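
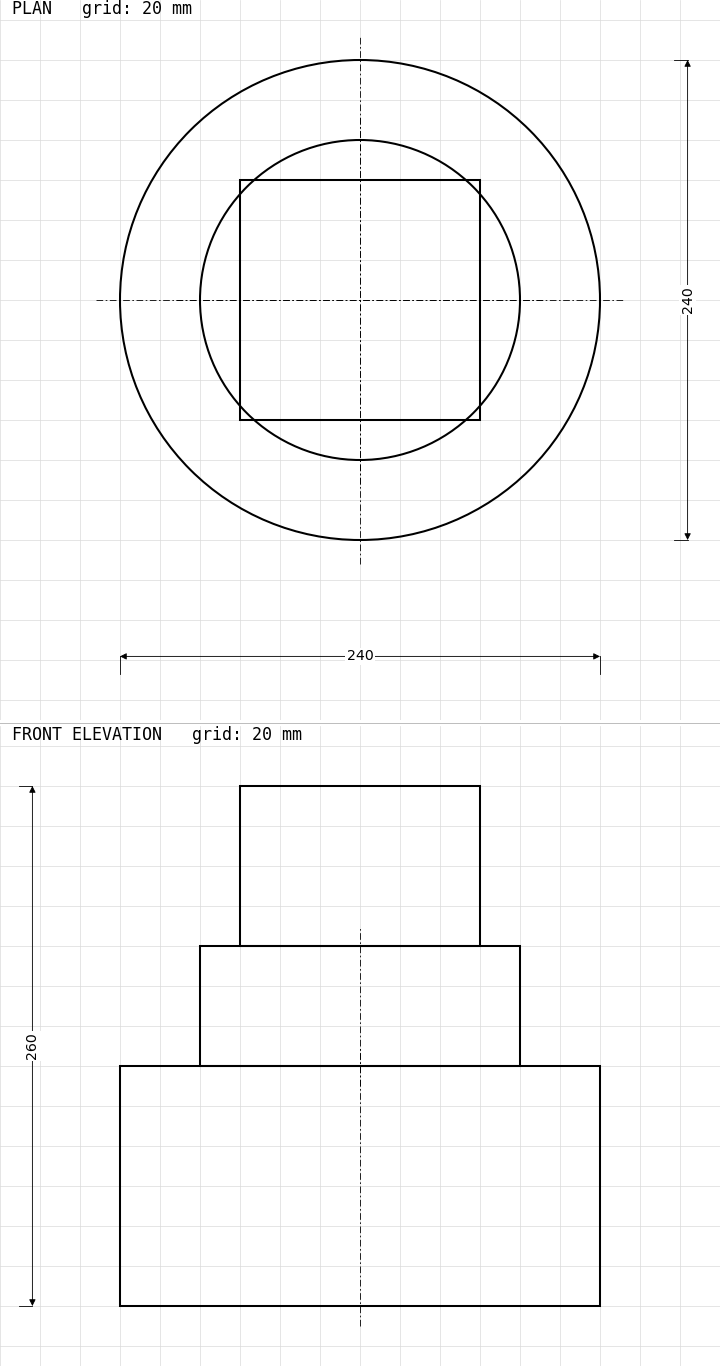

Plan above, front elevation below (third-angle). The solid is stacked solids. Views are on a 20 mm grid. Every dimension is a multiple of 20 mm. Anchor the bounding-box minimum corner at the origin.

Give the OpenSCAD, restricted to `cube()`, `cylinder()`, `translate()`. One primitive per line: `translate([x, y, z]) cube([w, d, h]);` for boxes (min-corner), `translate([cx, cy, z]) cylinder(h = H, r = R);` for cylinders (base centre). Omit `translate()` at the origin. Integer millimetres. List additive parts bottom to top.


translate([120, 120, 0]) cylinder(h = 120, r = 120);
translate([120, 120, 120]) cylinder(h = 60, r = 80);
translate([60, 60, 180]) cube([120, 120, 80]);


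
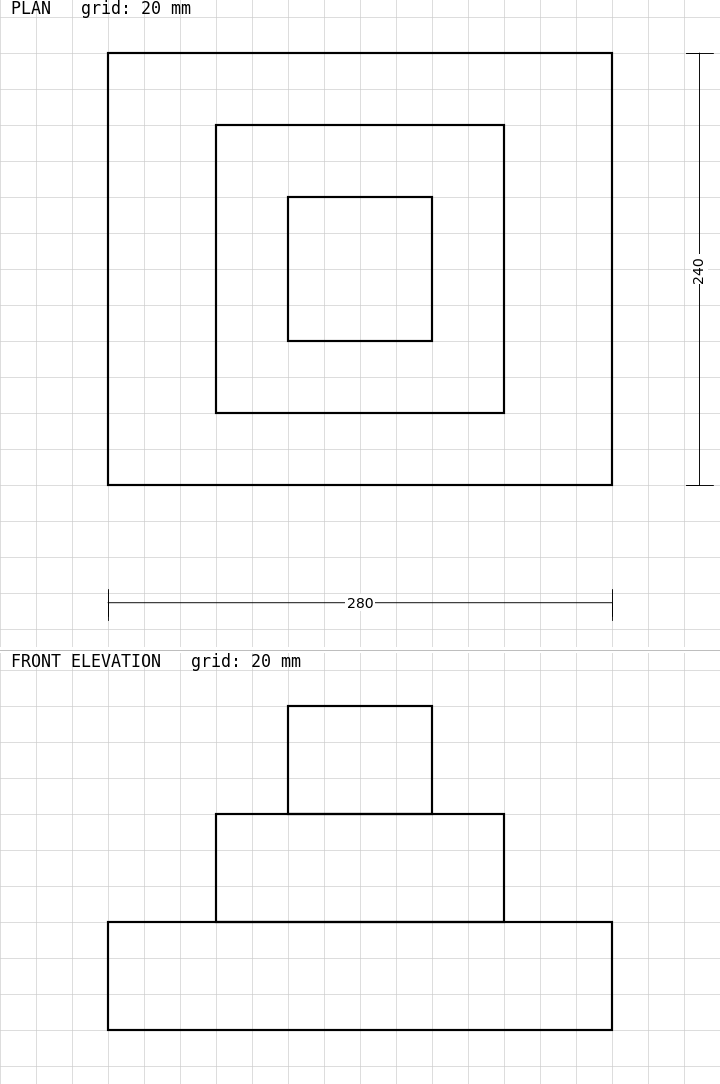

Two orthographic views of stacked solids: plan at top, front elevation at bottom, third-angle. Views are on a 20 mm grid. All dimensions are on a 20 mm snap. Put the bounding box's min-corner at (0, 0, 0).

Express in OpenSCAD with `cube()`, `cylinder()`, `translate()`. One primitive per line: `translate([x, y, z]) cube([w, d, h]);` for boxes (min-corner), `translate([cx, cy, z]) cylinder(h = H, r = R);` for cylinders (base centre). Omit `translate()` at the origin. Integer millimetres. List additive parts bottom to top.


cube([280, 240, 60]);
translate([60, 40, 60]) cube([160, 160, 60]);
translate([100, 80, 120]) cube([80, 80, 60]);


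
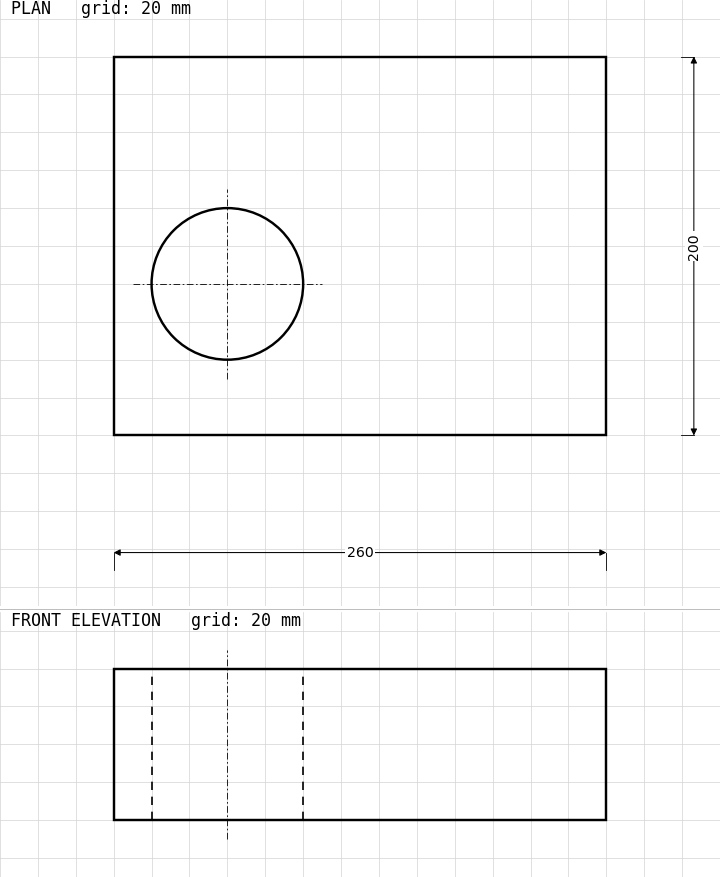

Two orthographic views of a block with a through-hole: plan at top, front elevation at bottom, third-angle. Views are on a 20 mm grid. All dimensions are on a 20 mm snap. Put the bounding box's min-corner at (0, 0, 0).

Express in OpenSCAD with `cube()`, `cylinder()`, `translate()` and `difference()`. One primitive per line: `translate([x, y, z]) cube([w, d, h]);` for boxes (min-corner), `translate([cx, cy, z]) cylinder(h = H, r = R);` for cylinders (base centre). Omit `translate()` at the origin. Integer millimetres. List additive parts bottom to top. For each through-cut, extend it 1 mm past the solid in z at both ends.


difference() {
  cube([260, 200, 80]);
  translate([60, 80, -1]) cylinder(h = 82, r = 40);
}


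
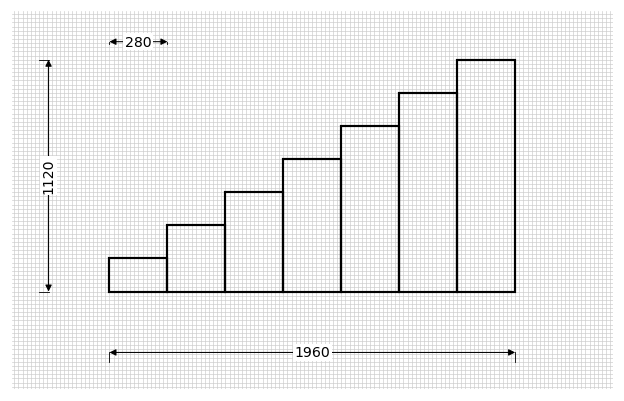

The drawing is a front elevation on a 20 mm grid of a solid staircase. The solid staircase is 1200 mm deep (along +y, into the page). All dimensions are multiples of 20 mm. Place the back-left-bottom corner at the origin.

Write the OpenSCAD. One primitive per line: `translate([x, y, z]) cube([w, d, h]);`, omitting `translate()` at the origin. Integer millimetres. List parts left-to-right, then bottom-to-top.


cube([280, 1200, 160]);
translate([280, 0, 0]) cube([280, 1200, 320]);
translate([560, 0, 0]) cube([280, 1200, 480]);
translate([840, 0, 0]) cube([280, 1200, 640]);
translate([1120, 0, 0]) cube([280, 1200, 800]);
translate([1400, 0, 0]) cube([280, 1200, 960]);
translate([1680, 0, 0]) cube([280, 1200, 1120]);


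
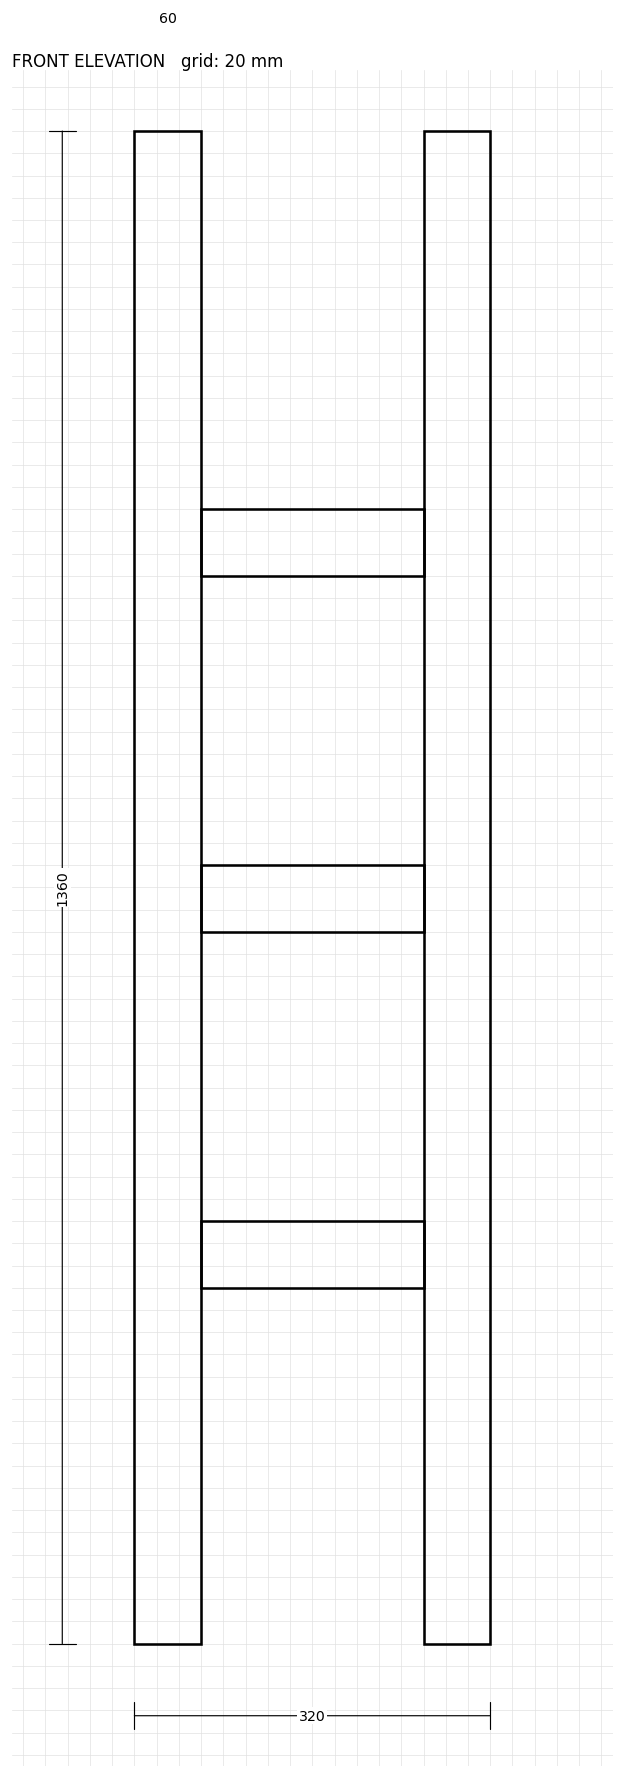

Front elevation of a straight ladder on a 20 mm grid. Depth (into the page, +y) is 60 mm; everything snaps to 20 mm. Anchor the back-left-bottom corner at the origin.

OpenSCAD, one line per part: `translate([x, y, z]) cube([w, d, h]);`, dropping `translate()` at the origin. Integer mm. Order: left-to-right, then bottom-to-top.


cube([60, 60, 1360]);
translate([60, 0, 320]) cube([200, 60, 60]);
translate([60, 0, 640]) cube([200, 60, 60]);
translate([60, 0, 960]) cube([200, 60, 60]);
translate([260, 0, 0]) cube([60, 60, 1360]);


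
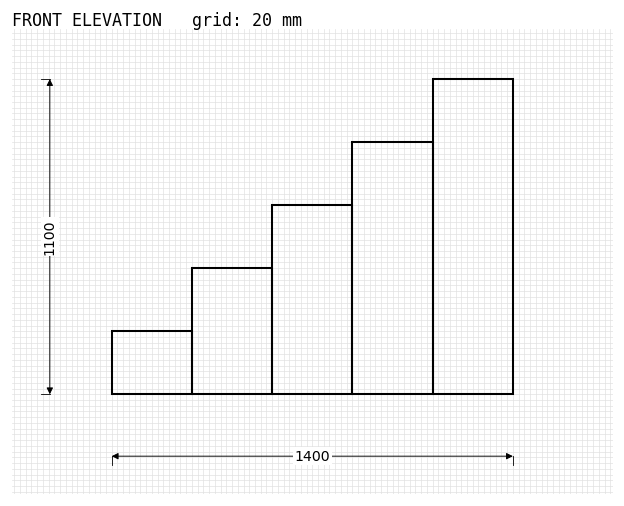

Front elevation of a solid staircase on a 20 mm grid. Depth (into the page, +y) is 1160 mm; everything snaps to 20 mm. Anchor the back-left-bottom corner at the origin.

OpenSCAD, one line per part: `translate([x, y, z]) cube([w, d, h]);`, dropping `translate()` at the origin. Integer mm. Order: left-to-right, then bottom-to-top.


cube([280, 1160, 220]);
translate([280, 0, 0]) cube([280, 1160, 440]);
translate([560, 0, 0]) cube([280, 1160, 660]);
translate([840, 0, 0]) cube([280, 1160, 880]);
translate([1120, 0, 0]) cube([280, 1160, 1100]);


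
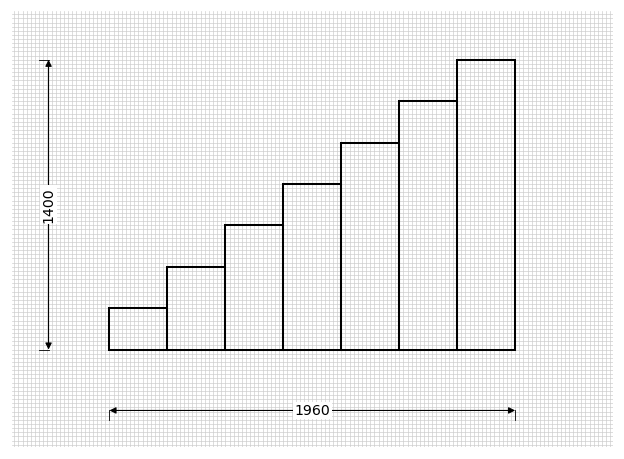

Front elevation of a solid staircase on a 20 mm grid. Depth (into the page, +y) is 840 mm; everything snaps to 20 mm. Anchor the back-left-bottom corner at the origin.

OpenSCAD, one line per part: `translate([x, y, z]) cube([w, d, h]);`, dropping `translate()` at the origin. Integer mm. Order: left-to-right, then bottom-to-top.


cube([280, 840, 200]);
translate([280, 0, 0]) cube([280, 840, 400]);
translate([560, 0, 0]) cube([280, 840, 600]);
translate([840, 0, 0]) cube([280, 840, 800]);
translate([1120, 0, 0]) cube([280, 840, 1000]);
translate([1400, 0, 0]) cube([280, 840, 1200]);
translate([1680, 0, 0]) cube([280, 840, 1400]);


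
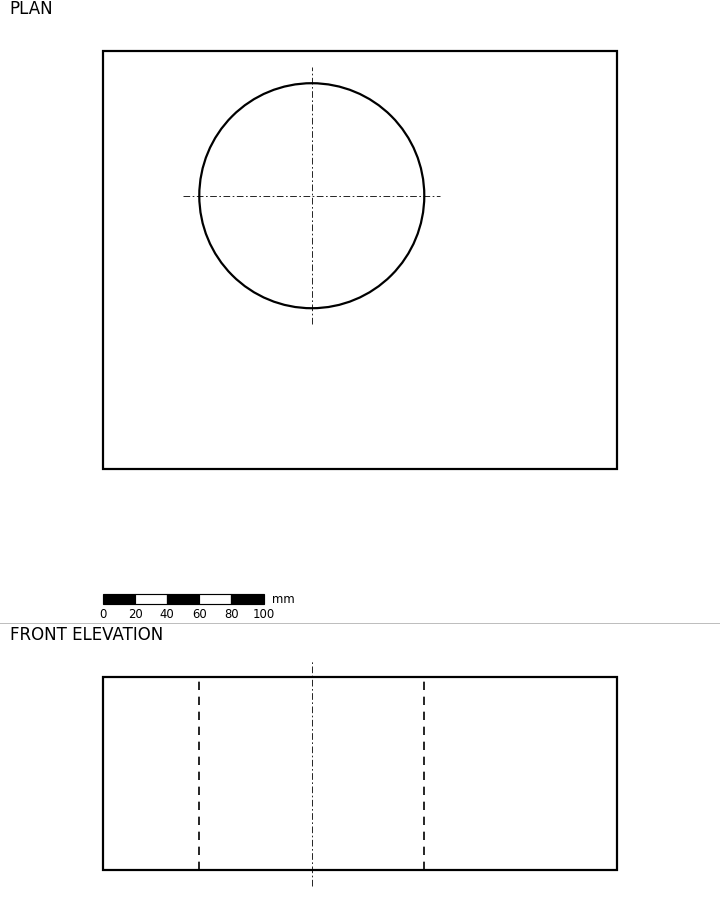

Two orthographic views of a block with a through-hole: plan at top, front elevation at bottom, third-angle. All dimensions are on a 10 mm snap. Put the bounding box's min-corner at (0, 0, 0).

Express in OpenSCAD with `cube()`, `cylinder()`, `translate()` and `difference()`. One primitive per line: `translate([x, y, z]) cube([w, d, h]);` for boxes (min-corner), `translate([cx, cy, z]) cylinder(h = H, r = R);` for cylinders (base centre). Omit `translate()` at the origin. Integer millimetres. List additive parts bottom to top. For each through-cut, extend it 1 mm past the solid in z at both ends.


difference() {
  cube([320, 260, 120]);
  translate([130, 170, -1]) cylinder(h = 122, r = 70);
}


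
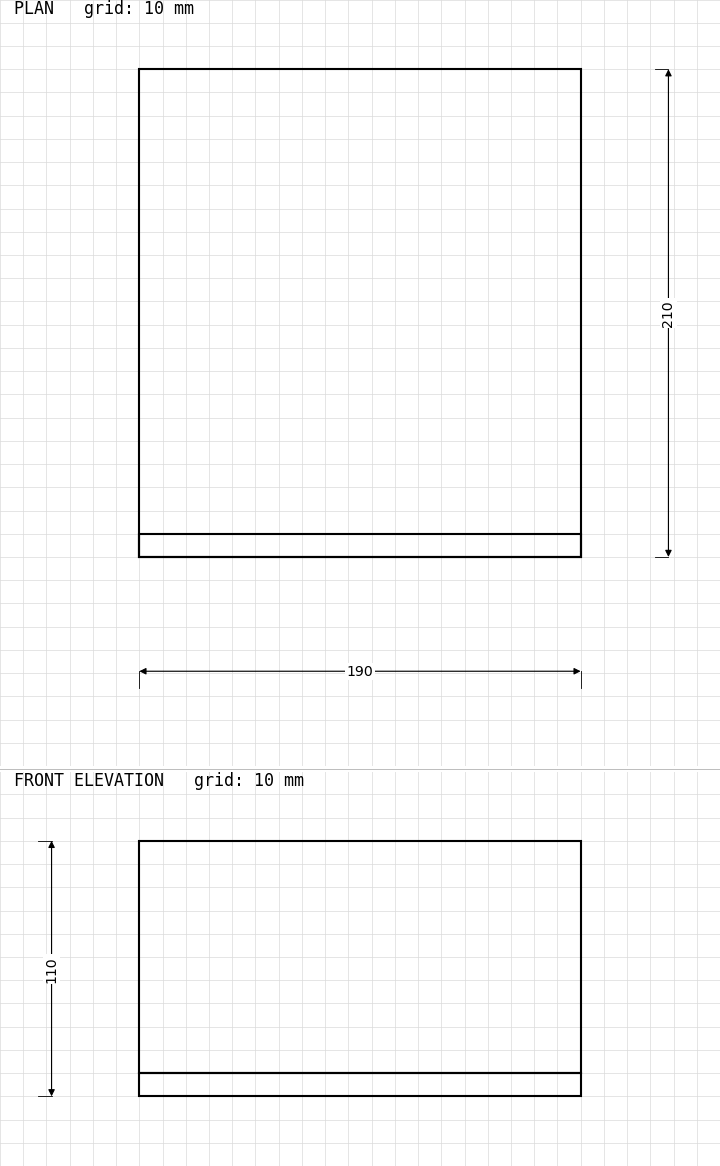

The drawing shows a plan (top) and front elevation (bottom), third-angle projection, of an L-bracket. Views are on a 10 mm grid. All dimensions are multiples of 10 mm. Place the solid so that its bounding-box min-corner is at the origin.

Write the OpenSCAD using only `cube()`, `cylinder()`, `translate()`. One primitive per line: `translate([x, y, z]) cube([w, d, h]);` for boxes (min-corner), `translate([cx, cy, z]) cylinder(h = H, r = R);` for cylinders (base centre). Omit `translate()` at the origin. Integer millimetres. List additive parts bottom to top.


cube([190, 210, 10]);
translate([0, 0, 10]) cube([190, 10, 100]);


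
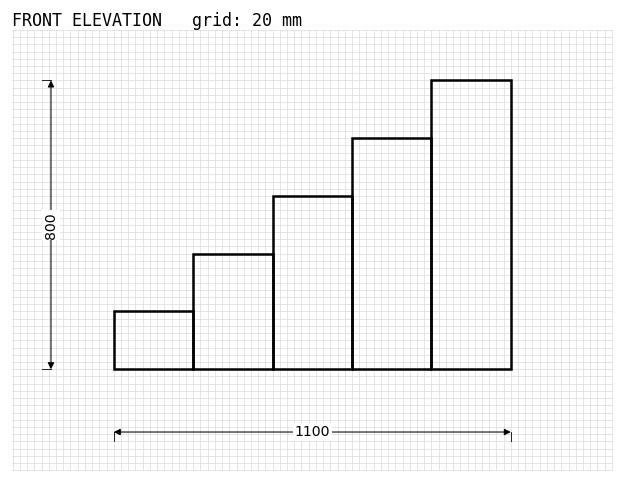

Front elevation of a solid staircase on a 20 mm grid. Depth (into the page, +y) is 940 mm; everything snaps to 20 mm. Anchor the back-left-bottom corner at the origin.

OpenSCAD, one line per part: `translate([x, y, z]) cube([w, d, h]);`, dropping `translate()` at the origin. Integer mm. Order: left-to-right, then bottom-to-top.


cube([220, 940, 160]);
translate([220, 0, 0]) cube([220, 940, 320]);
translate([440, 0, 0]) cube([220, 940, 480]);
translate([660, 0, 0]) cube([220, 940, 640]);
translate([880, 0, 0]) cube([220, 940, 800]);


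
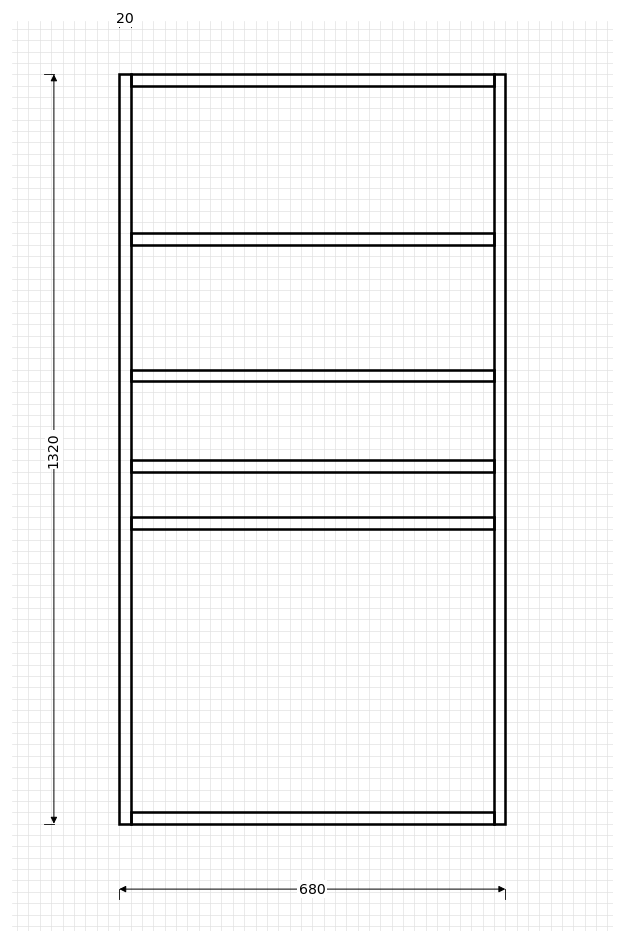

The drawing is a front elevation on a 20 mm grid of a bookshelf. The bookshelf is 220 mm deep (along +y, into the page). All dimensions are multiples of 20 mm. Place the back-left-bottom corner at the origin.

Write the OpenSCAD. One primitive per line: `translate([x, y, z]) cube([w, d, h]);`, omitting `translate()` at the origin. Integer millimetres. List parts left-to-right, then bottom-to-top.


cube([20, 220, 1320]);
translate([20, 0, 0]) cube([640, 220, 20]);
translate([20, 0, 520]) cube([640, 220, 20]);
translate([20, 0, 620]) cube([640, 220, 20]);
translate([20, 0, 780]) cube([640, 220, 20]);
translate([20, 0, 1020]) cube([640, 220, 20]);
translate([20, 0, 1300]) cube([640, 220, 20]);
translate([660, 0, 0]) cube([20, 220, 1320]);


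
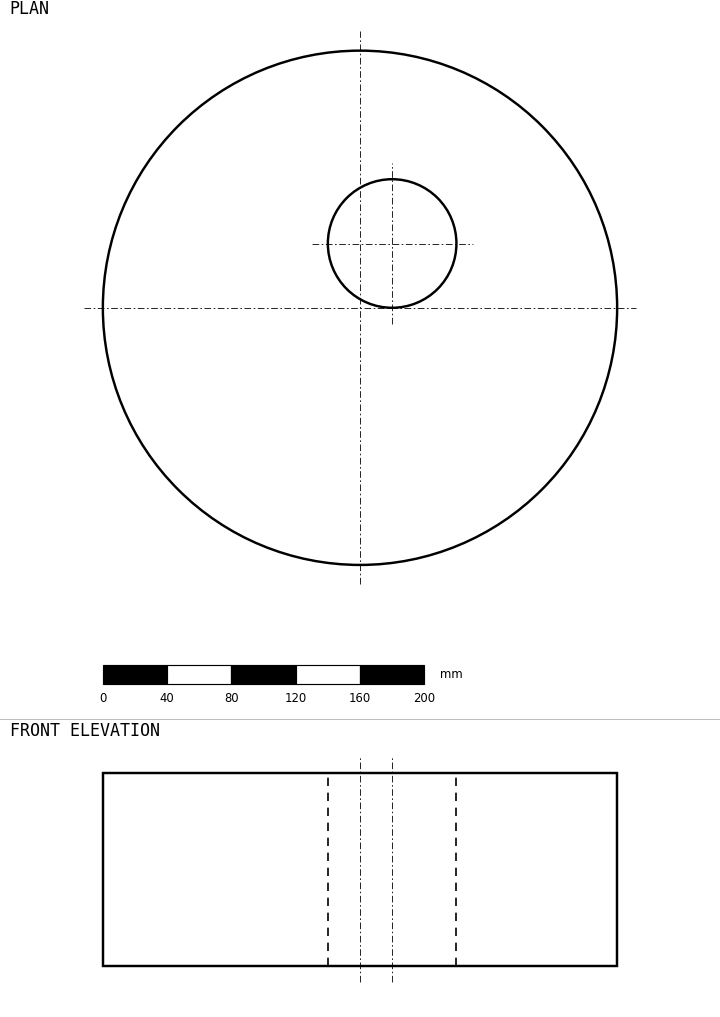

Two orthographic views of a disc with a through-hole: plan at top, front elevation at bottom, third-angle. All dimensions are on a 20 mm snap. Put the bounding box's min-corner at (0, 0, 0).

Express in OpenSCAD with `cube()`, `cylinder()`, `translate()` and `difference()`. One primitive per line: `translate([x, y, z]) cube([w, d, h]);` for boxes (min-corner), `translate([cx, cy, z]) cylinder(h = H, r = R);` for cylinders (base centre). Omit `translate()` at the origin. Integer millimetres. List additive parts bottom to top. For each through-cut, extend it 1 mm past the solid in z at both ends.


difference() {
  translate([160, 160, 0]) cylinder(h = 120, r = 160);
  translate([180, 200, -1]) cylinder(h = 122, r = 40);
}


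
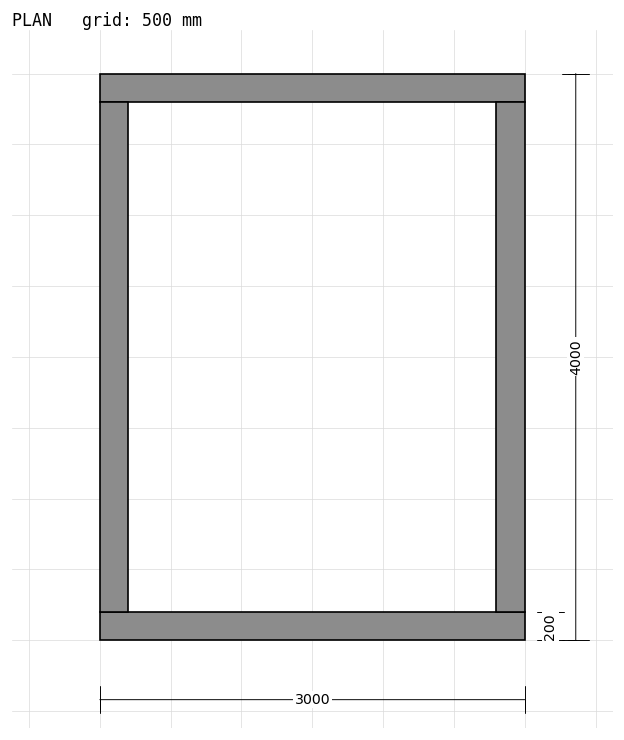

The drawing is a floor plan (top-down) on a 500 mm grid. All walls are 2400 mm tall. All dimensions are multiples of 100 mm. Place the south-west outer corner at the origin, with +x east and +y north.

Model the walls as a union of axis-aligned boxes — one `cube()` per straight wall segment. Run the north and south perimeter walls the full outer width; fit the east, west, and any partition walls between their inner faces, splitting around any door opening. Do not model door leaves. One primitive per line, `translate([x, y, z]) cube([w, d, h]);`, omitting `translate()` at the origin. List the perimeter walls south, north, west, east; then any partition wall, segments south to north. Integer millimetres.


cube([3000, 200, 2400]);
translate([0, 3800, 0]) cube([3000, 200, 2400]);
translate([0, 200, 0]) cube([200, 3600, 2400]);
translate([2800, 200, 0]) cube([200, 3600, 2400]);


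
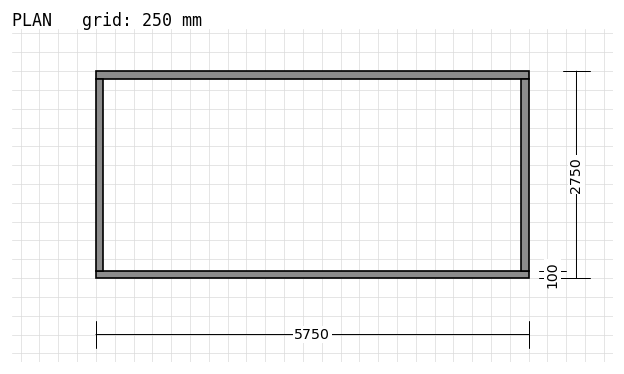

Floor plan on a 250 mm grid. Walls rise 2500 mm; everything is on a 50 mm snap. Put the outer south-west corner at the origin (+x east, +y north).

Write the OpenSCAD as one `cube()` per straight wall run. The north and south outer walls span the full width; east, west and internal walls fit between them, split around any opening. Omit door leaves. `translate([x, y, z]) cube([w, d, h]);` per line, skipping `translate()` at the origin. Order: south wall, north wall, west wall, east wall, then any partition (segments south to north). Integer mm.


cube([5750, 100, 2500]);
translate([0, 2650, 0]) cube([5750, 100, 2500]);
translate([0, 100, 0]) cube([100, 2550, 2500]);
translate([5650, 100, 0]) cube([100, 2550, 2500]);


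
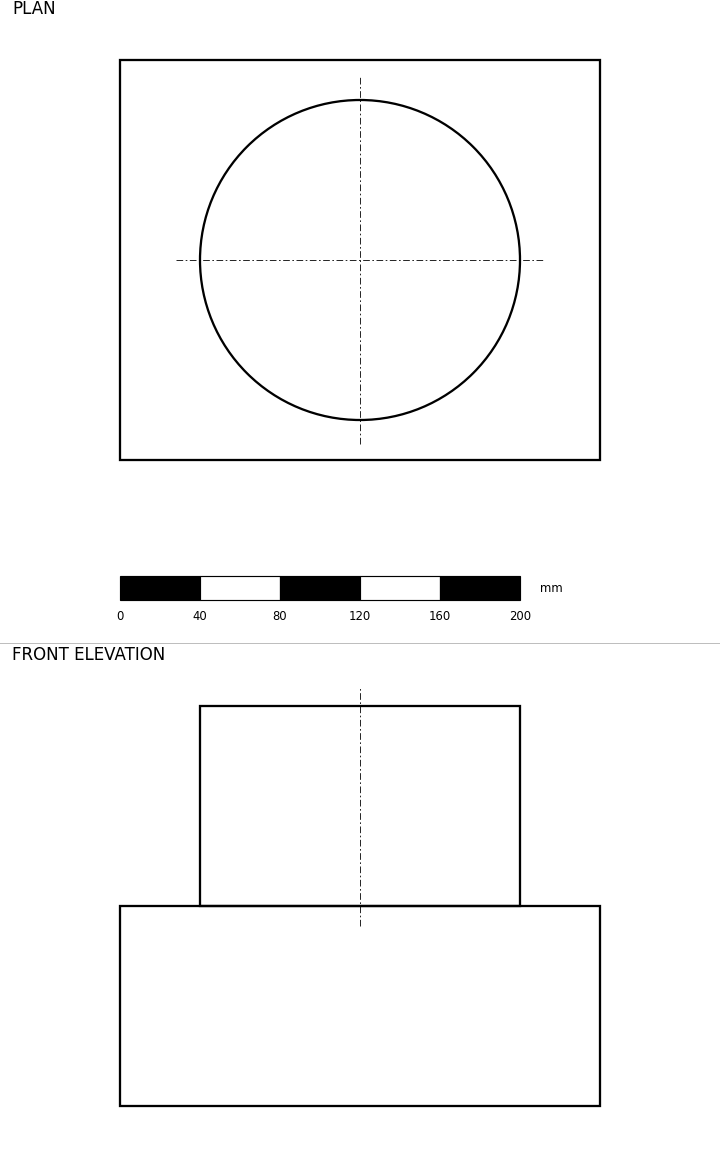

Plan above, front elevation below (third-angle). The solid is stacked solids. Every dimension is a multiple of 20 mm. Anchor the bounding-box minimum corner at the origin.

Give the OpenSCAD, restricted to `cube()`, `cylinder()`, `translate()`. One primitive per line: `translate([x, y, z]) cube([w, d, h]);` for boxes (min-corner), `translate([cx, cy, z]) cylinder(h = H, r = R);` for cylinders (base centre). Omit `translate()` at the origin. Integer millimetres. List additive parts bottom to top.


cube([240, 200, 100]);
translate([120, 100, 100]) cylinder(h = 100, r = 80);


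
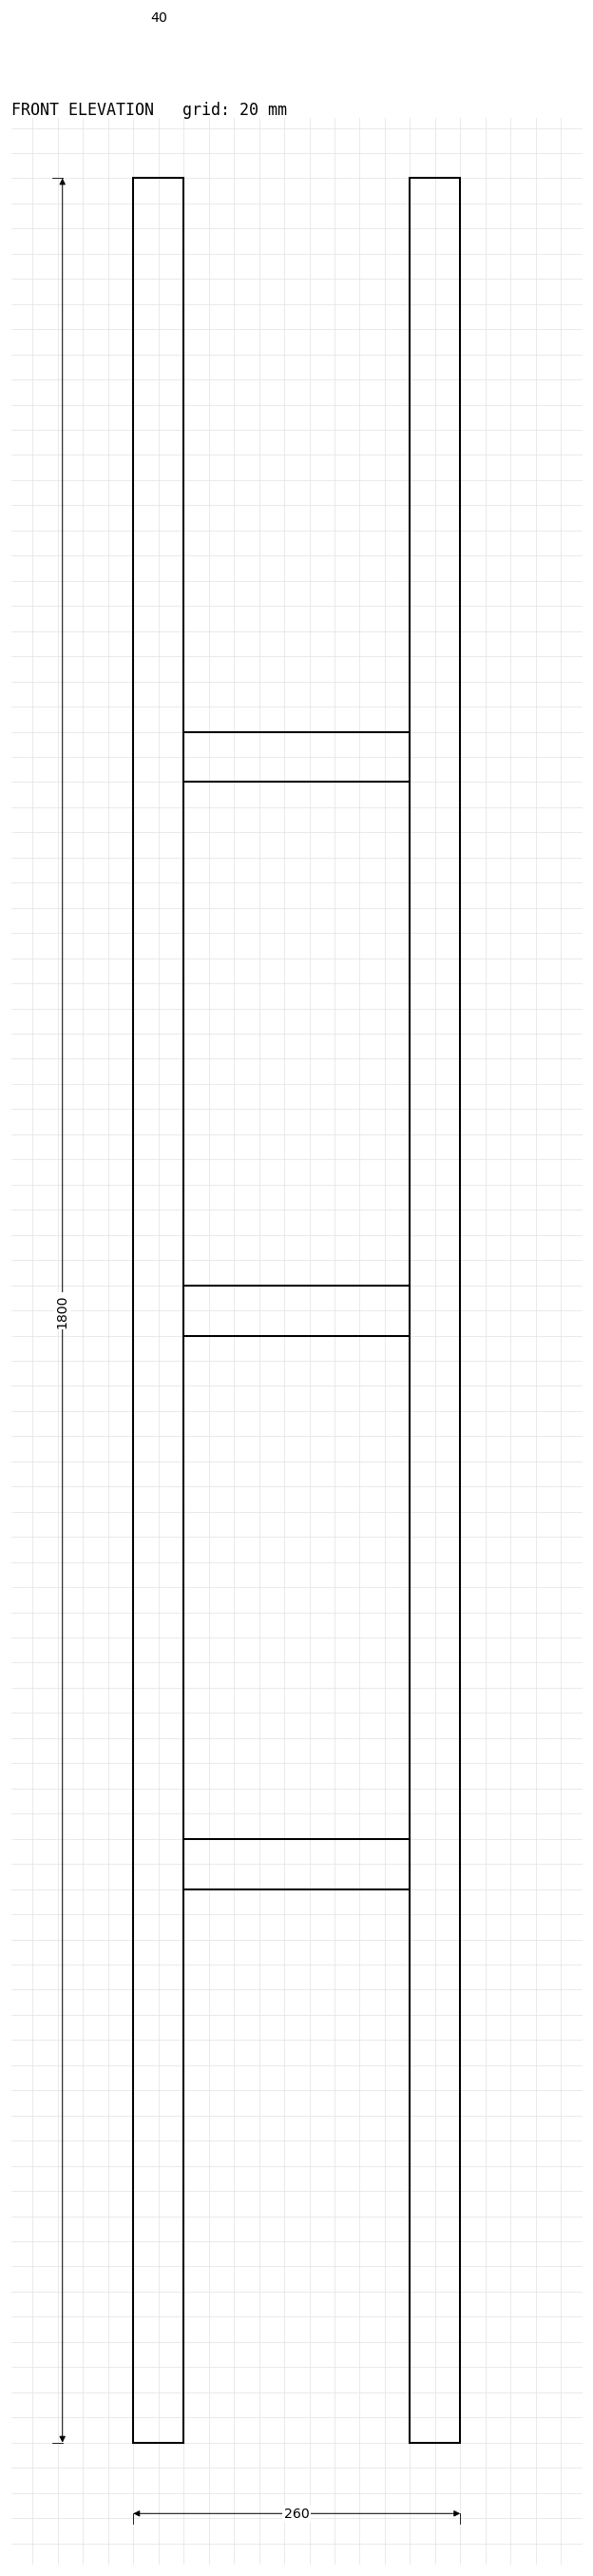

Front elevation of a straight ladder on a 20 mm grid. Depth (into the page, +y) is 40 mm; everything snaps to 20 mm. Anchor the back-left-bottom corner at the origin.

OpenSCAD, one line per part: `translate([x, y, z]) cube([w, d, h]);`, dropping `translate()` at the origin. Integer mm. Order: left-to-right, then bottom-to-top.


cube([40, 40, 1800]);
translate([40, 0, 440]) cube([180, 40, 40]);
translate([40, 0, 880]) cube([180, 40, 40]);
translate([40, 0, 1320]) cube([180, 40, 40]);
translate([220, 0, 0]) cube([40, 40, 1800]);


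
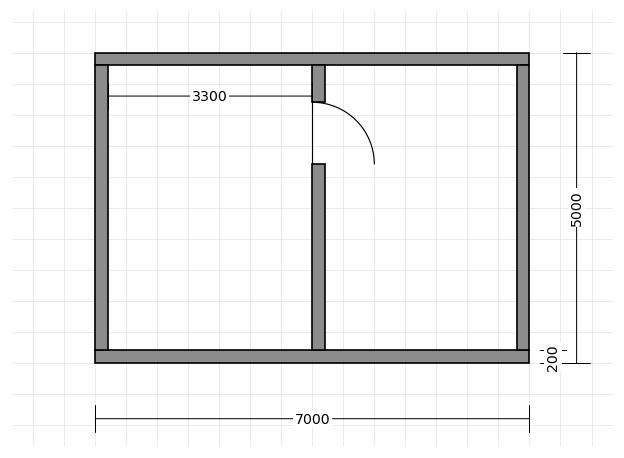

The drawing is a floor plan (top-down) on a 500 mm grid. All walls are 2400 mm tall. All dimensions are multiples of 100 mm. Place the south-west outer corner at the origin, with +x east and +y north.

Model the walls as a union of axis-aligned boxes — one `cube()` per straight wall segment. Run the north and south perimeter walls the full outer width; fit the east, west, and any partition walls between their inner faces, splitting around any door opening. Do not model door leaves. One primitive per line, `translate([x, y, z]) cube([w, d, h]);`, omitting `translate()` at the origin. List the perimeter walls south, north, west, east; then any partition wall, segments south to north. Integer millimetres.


cube([7000, 200, 2400]);
translate([0, 4800, 0]) cube([7000, 200, 2400]);
translate([0, 200, 0]) cube([200, 4600, 2400]);
translate([6800, 200, 0]) cube([200, 4600, 2400]);
translate([3500, 200, 0]) cube([200, 3000, 2400]);
translate([3500, 4200, 0]) cube([200, 600, 2400]);


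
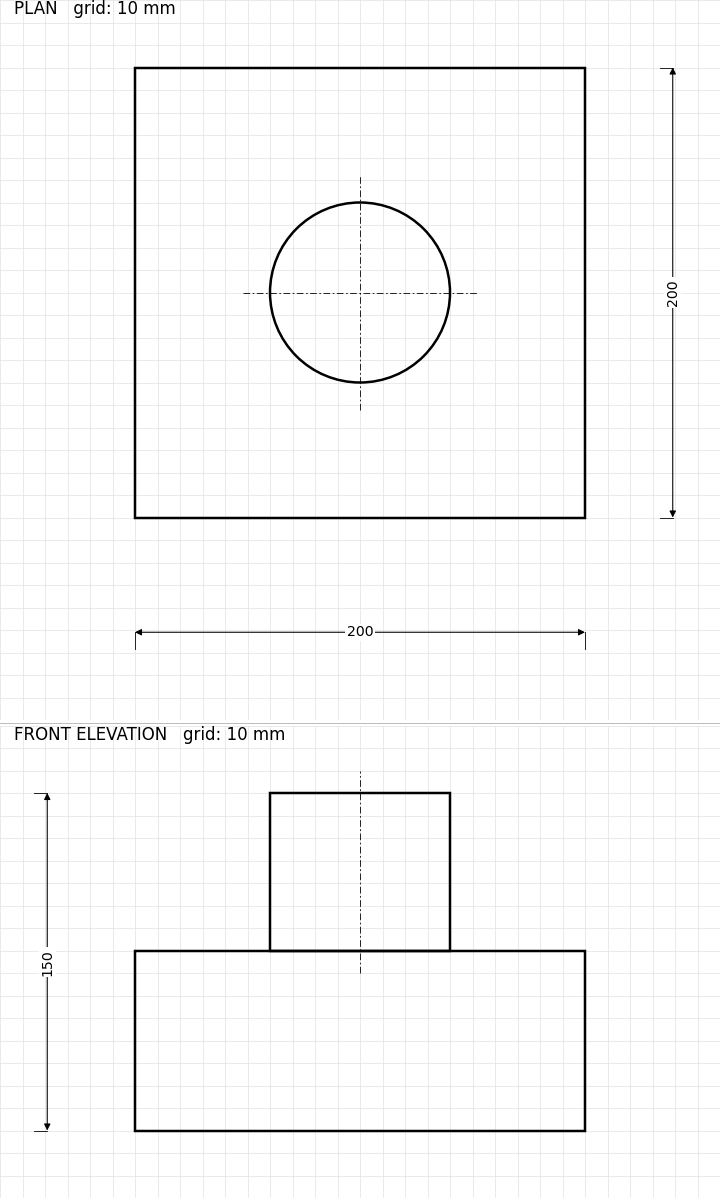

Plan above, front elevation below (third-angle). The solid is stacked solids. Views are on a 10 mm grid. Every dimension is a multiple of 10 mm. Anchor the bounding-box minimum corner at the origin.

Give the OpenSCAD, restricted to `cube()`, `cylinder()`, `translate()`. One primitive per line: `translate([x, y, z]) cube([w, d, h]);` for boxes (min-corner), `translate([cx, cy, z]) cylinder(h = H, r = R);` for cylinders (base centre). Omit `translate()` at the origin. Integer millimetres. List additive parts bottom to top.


cube([200, 200, 80]);
translate([100, 100, 80]) cylinder(h = 70, r = 40);


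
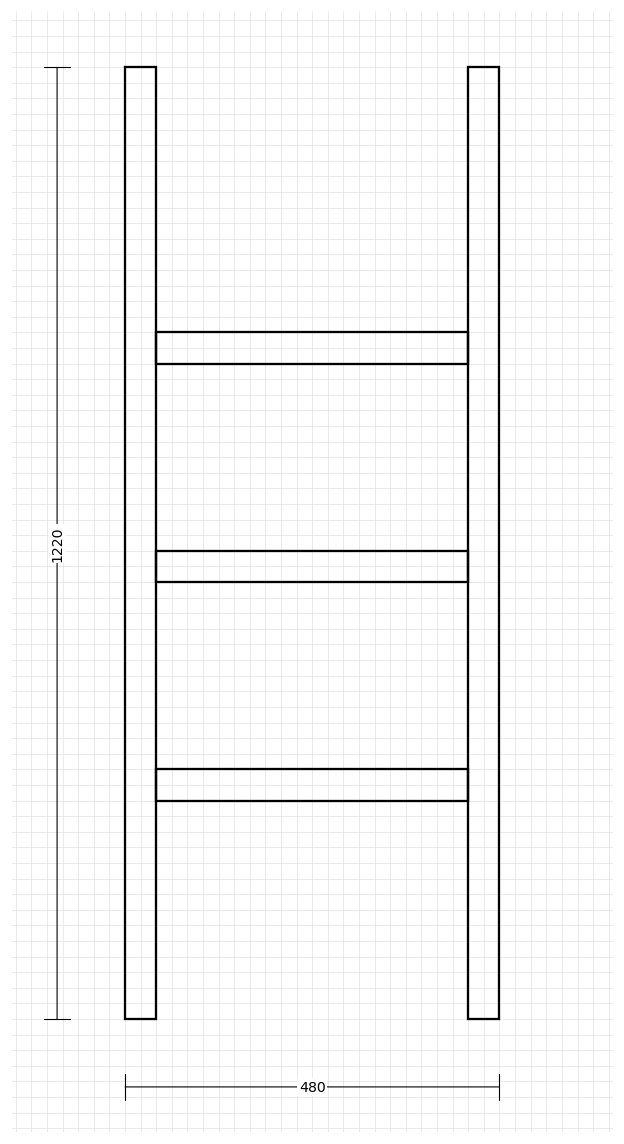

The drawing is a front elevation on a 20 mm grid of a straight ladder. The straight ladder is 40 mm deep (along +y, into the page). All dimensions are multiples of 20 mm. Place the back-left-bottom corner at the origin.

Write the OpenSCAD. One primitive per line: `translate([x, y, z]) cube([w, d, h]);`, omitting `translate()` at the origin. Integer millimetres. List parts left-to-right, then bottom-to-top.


cube([40, 40, 1220]);
translate([40, 0, 280]) cube([400, 40, 40]);
translate([40, 0, 560]) cube([400, 40, 40]);
translate([40, 0, 840]) cube([400, 40, 40]);
translate([440, 0, 0]) cube([40, 40, 1220]);


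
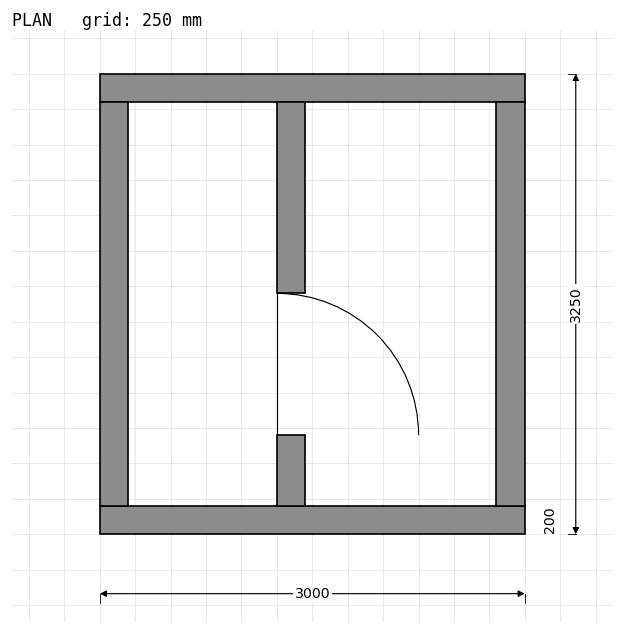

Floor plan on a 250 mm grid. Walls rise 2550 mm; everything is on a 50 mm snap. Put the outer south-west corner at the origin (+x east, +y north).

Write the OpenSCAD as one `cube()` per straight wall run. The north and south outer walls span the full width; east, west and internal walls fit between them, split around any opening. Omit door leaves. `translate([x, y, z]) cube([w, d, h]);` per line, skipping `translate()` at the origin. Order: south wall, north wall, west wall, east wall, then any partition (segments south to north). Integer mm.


cube([3000, 200, 2550]);
translate([0, 3050, 0]) cube([3000, 200, 2550]);
translate([0, 200, 0]) cube([200, 2850, 2550]);
translate([2800, 200, 0]) cube([200, 2850, 2550]);
translate([1250, 200, 0]) cube([200, 500, 2550]);
translate([1250, 1700, 0]) cube([200, 1350, 2550]);


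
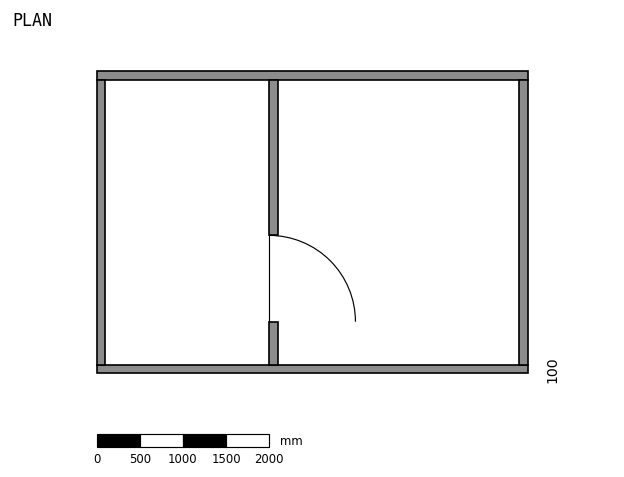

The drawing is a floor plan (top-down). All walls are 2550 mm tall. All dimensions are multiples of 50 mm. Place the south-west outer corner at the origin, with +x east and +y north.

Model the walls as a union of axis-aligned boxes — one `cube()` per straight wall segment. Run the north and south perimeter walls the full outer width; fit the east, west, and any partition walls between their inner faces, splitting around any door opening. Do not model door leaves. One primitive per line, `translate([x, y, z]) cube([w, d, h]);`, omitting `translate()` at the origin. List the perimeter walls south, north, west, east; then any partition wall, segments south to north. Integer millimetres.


cube([5000, 100, 2550]);
translate([0, 3400, 0]) cube([5000, 100, 2550]);
translate([0, 100, 0]) cube([100, 3300, 2550]);
translate([4900, 100, 0]) cube([100, 3300, 2550]);
translate([2000, 100, 0]) cube([100, 500, 2550]);
translate([2000, 1600, 0]) cube([100, 1800, 2550]);


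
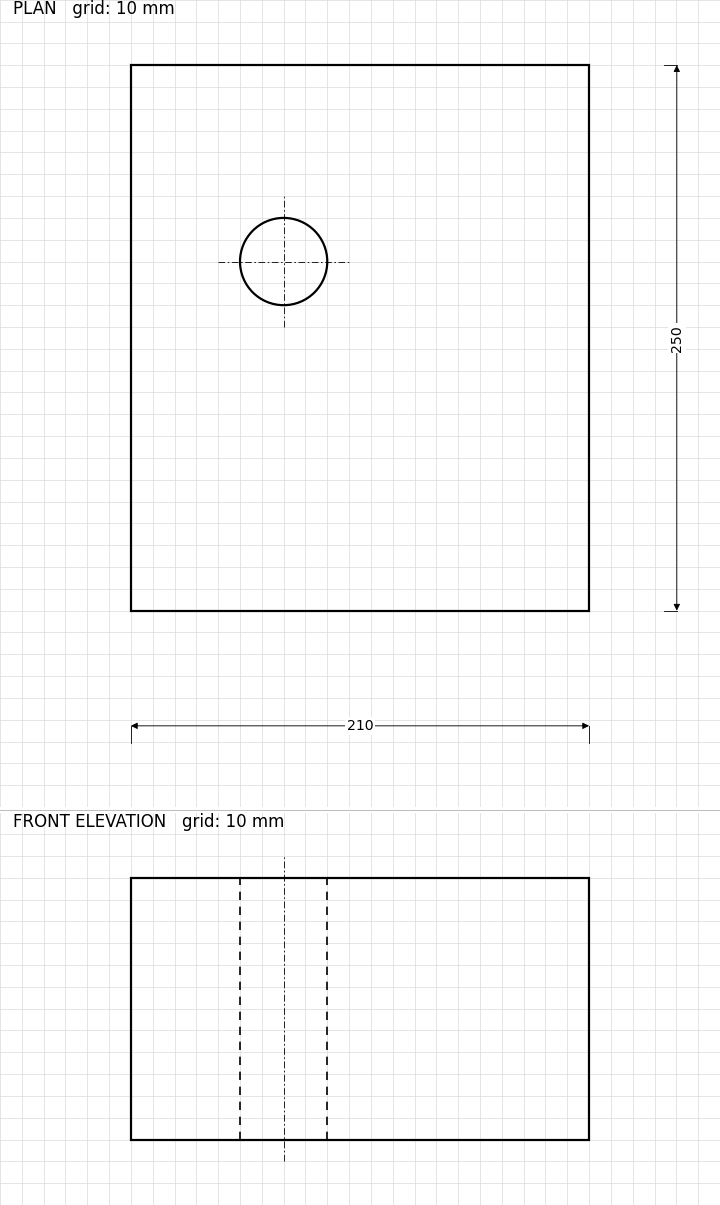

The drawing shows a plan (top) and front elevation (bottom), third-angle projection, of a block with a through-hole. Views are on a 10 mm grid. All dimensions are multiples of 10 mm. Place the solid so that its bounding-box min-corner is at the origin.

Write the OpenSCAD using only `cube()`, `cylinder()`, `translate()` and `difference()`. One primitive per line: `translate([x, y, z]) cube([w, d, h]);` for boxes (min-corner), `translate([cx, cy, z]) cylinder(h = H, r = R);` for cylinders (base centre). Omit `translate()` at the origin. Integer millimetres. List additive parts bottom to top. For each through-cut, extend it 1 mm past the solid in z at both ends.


difference() {
  cube([210, 250, 120]);
  translate([70, 160, -1]) cylinder(h = 122, r = 20);
}


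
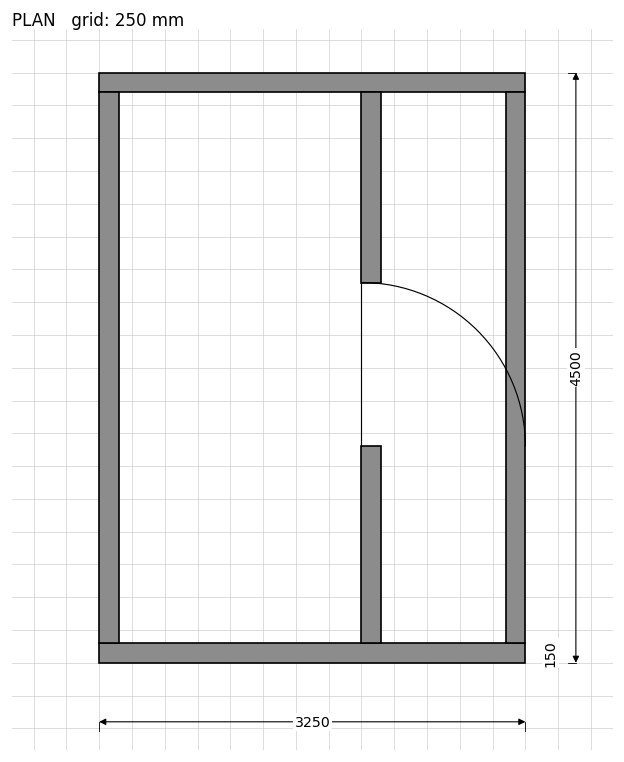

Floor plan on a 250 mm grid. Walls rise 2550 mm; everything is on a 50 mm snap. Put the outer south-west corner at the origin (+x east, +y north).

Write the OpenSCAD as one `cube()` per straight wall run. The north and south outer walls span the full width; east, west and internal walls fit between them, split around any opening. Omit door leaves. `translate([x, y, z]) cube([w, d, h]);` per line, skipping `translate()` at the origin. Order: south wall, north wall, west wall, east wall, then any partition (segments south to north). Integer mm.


cube([3250, 150, 2550]);
translate([0, 4350, 0]) cube([3250, 150, 2550]);
translate([0, 150, 0]) cube([150, 4200, 2550]);
translate([3100, 150, 0]) cube([150, 4200, 2550]);
translate([2000, 150, 0]) cube([150, 1500, 2550]);
translate([2000, 2900, 0]) cube([150, 1450, 2550]);


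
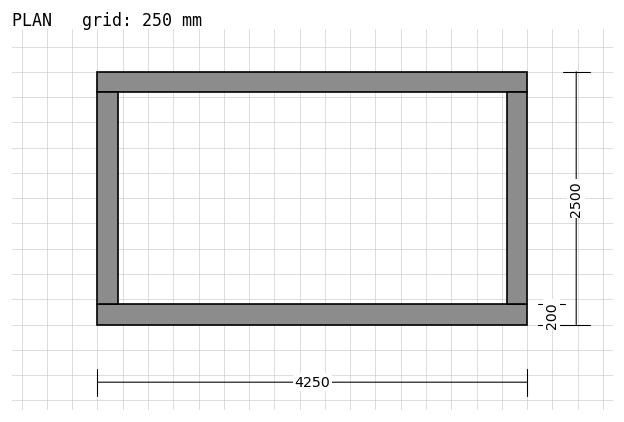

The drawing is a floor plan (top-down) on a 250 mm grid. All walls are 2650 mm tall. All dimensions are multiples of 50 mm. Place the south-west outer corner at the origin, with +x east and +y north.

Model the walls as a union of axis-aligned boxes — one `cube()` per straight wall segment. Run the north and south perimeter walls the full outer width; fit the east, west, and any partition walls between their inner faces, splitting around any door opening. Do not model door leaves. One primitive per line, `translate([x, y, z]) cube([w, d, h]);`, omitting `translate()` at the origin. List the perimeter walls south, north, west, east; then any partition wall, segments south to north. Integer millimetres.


cube([4250, 200, 2650]);
translate([0, 2300, 0]) cube([4250, 200, 2650]);
translate([0, 200, 0]) cube([200, 2100, 2650]);
translate([4050, 200, 0]) cube([200, 2100, 2650]);


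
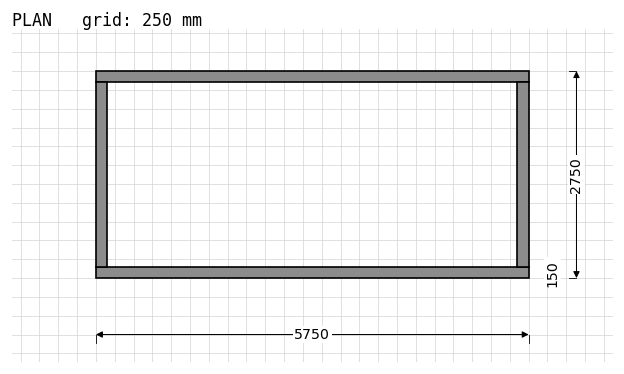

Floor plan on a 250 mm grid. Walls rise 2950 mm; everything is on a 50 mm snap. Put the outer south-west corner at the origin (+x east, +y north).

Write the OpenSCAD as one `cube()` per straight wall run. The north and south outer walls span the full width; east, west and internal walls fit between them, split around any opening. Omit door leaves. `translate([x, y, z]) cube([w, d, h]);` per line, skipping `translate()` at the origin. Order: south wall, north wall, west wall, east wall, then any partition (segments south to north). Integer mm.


cube([5750, 150, 2950]);
translate([0, 2600, 0]) cube([5750, 150, 2950]);
translate([0, 150, 0]) cube([150, 2450, 2950]);
translate([5600, 150, 0]) cube([150, 2450, 2950]);


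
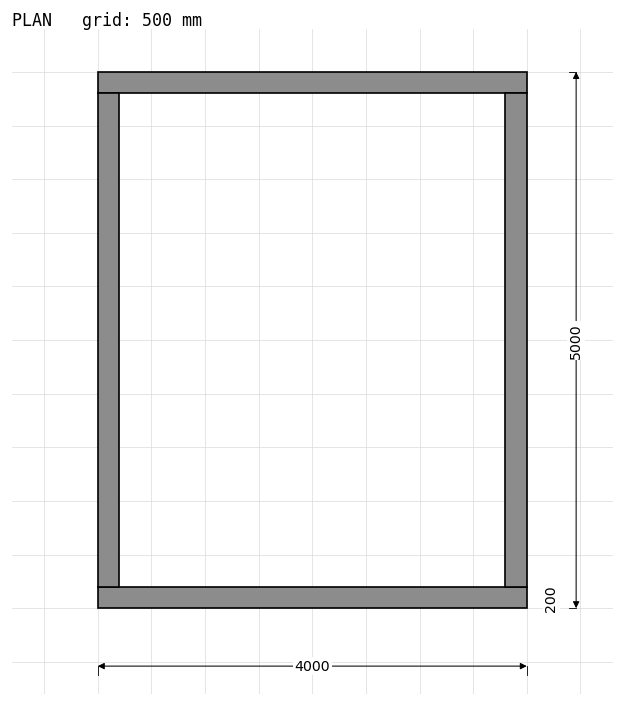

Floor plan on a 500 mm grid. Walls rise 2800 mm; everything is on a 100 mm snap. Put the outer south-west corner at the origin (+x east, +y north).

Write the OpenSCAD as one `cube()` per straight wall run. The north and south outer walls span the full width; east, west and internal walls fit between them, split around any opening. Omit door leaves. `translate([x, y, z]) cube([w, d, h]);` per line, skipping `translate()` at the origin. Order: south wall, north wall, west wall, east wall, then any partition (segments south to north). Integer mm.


cube([4000, 200, 2800]);
translate([0, 4800, 0]) cube([4000, 200, 2800]);
translate([0, 200, 0]) cube([200, 4600, 2800]);
translate([3800, 200, 0]) cube([200, 4600, 2800]);


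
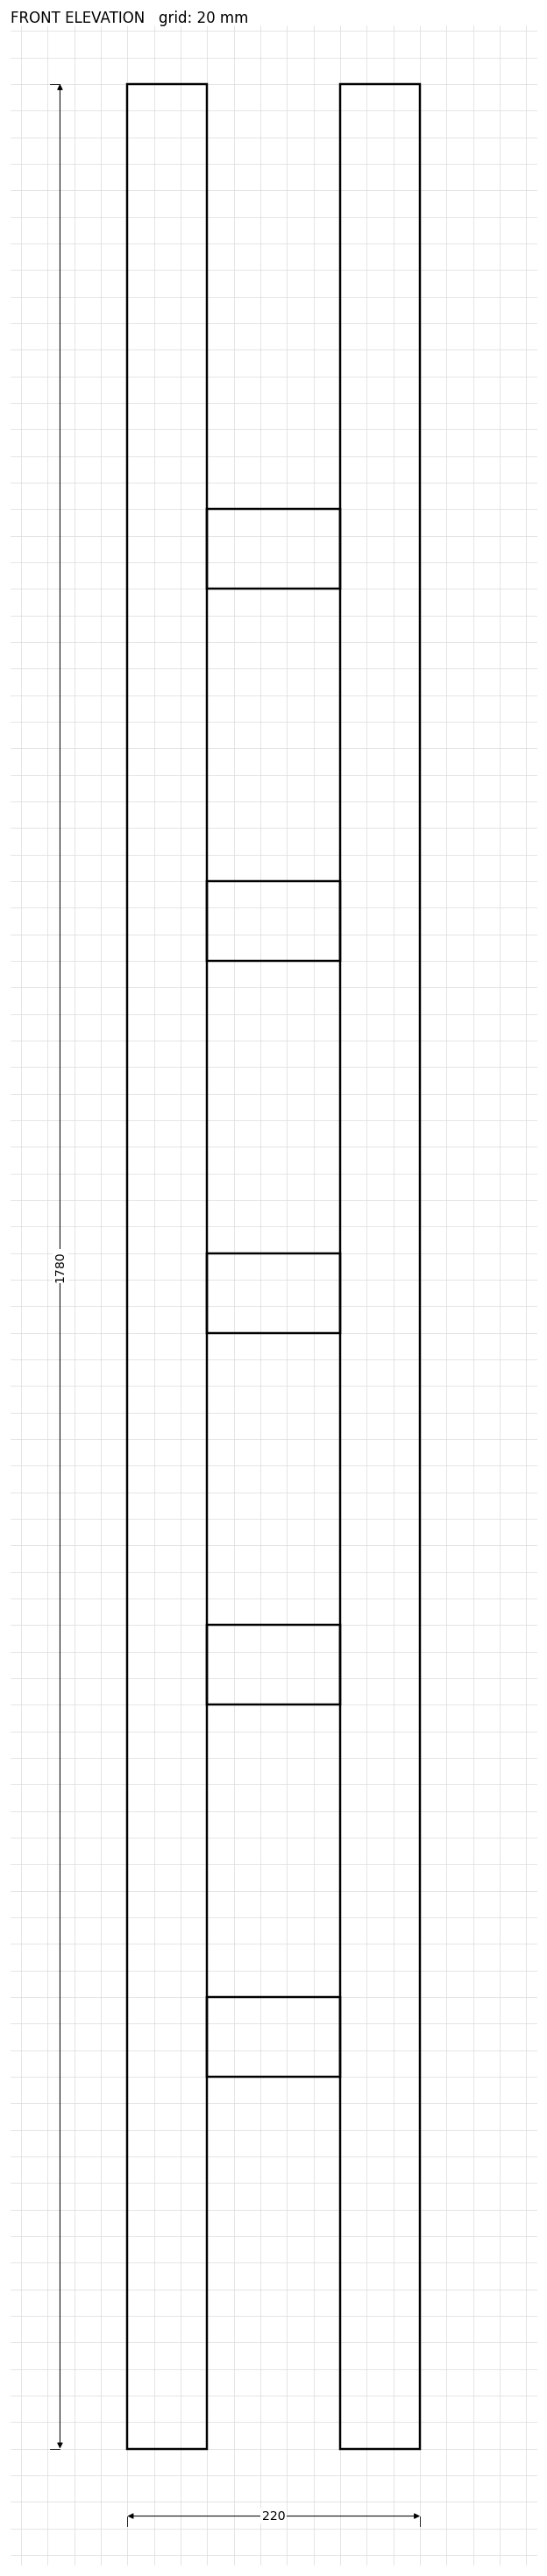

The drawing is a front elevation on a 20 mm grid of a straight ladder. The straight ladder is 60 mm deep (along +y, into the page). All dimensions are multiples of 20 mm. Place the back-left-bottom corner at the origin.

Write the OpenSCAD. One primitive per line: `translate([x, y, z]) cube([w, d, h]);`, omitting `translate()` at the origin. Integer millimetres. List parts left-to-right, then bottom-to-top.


cube([60, 60, 1780]);
translate([60, 0, 280]) cube([100, 60, 60]);
translate([60, 0, 560]) cube([100, 60, 60]);
translate([60, 0, 840]) cube([100, 60, 60]);
translate([60, 0, 1120]) cube([100, 60, 60]);
translate([60, 0, 1400]) cube([100, 60, 60]);
translate([160, 0, 0]) cube([60, 60, 1780]);


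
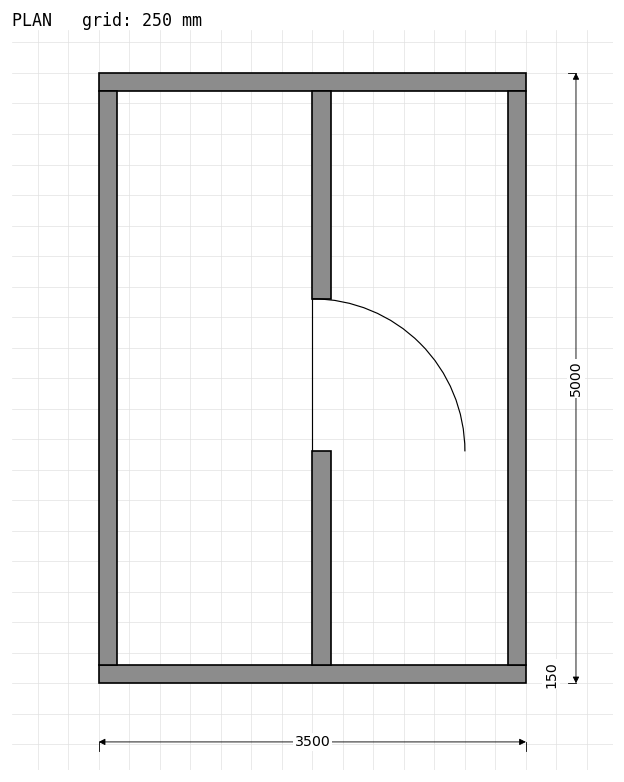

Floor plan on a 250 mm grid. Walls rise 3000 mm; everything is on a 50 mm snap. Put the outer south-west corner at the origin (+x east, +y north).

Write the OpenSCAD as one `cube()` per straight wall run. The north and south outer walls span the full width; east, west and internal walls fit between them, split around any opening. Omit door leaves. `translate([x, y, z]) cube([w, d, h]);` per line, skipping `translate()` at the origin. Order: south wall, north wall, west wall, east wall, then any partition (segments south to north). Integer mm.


cube([3500, 150, 3000]);
translate([0, 4850, 0]) cube([3500, 150, 3000]);
translate([0, 150, 0]) cube([150, 4700, 3000]);
translate([3350, 150, 0]) cube([150, 4700, 3000]);
translate([1750, 150, 0]) cube([150, 1750, 3000]);
translate([1750, 3150, 0]) cube([150, 1700, 3000]);


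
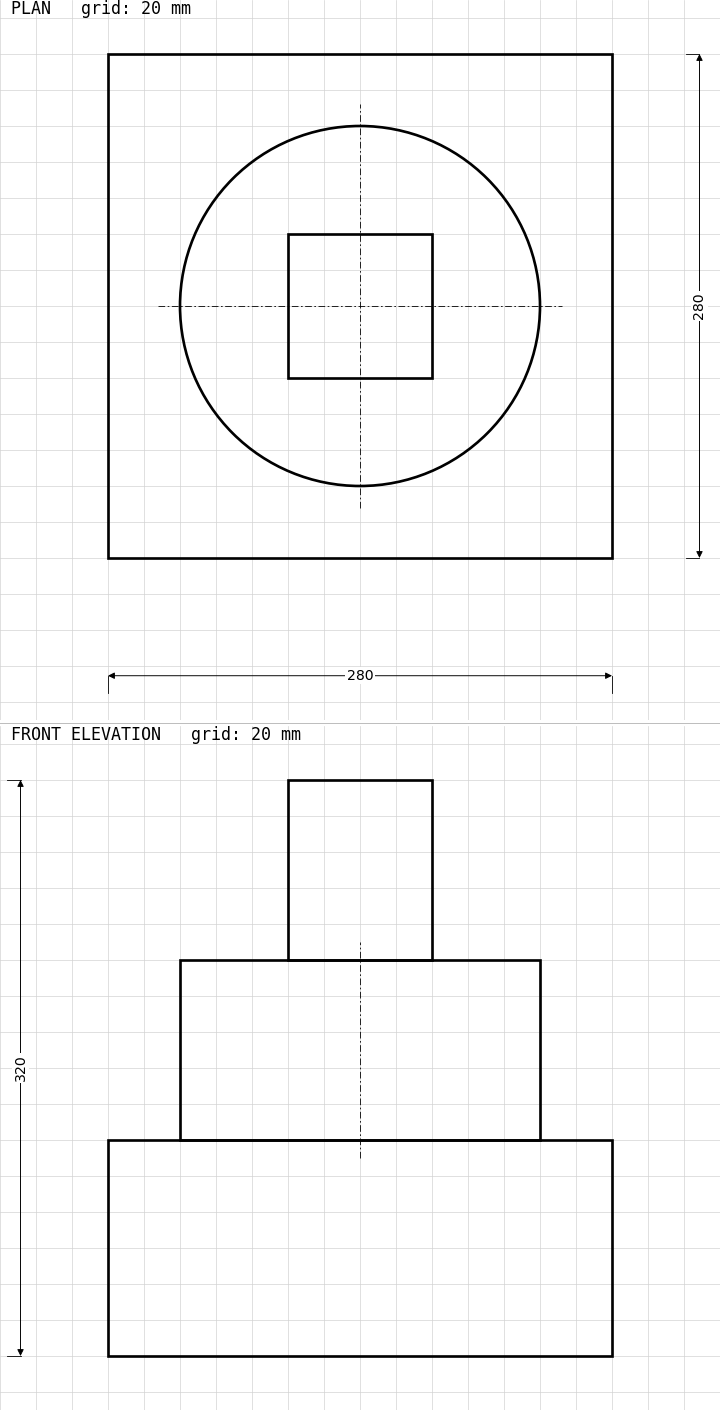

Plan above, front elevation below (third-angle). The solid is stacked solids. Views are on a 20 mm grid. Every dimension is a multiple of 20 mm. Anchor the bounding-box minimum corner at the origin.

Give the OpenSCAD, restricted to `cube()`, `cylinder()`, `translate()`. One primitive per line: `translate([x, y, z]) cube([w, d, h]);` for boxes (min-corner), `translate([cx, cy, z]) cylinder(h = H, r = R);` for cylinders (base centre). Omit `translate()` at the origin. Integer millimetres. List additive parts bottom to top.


cube([280, 280, 120]);
translate([140, 140, 120]) cylinder(h = 100, r = 100);
translate([100, 100, 220]) cube([80, 80, 100]);


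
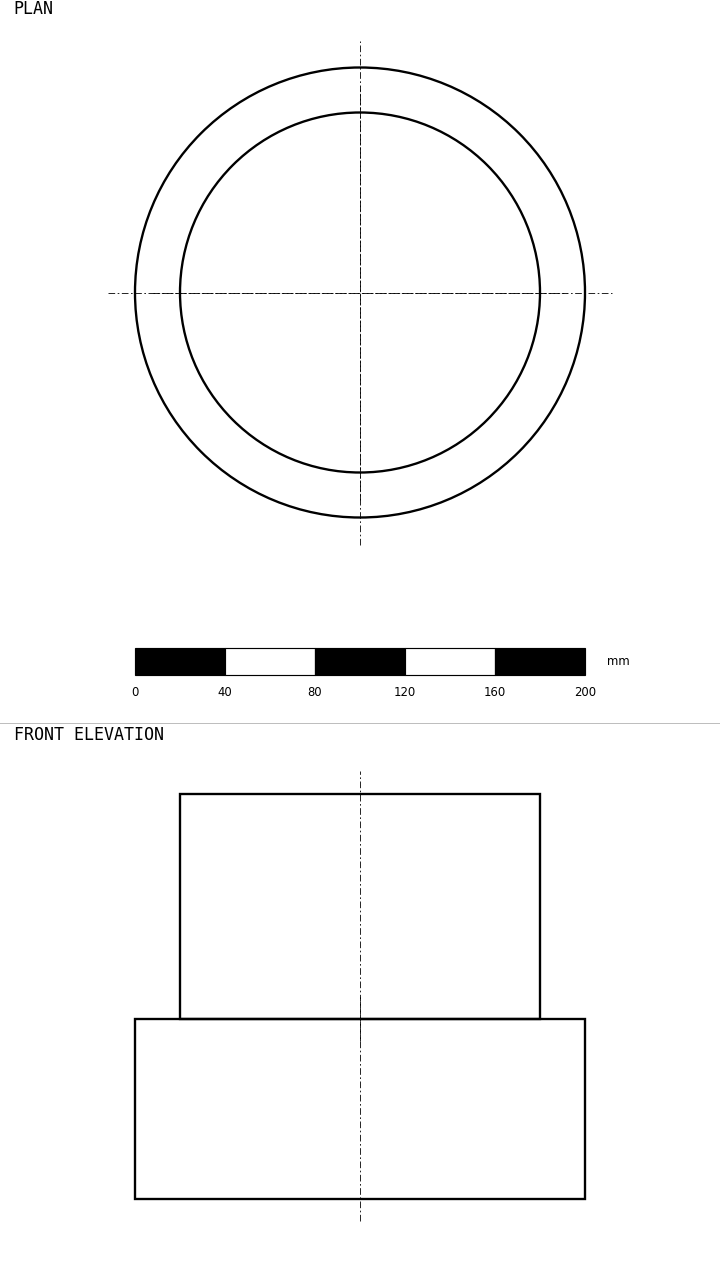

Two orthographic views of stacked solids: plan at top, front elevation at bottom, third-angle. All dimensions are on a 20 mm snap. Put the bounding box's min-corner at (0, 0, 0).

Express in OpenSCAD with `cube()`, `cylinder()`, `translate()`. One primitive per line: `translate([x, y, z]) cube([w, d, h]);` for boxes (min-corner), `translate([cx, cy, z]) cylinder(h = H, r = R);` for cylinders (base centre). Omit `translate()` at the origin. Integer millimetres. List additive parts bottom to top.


translate([100, 100, 0]) cylinder(h = 80, r = 100);
translate([100, 100, 80]) cylinder(h = 100, r = 80);


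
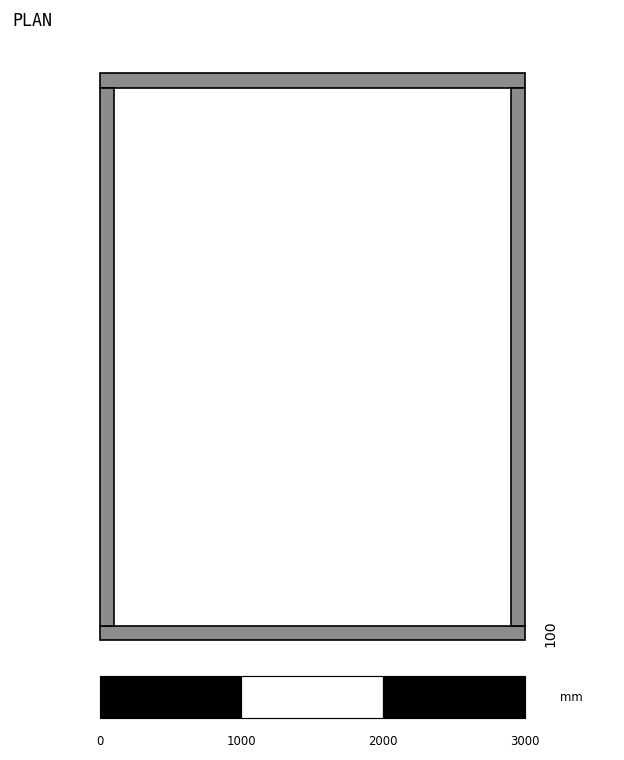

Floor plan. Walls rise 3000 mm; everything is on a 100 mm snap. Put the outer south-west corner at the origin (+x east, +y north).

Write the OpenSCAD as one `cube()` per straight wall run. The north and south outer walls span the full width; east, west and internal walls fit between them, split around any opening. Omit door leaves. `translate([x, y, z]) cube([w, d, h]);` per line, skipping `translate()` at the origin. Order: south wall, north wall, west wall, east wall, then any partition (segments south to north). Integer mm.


cube([3000, 100, 3000]);
translate([0, 3900, 0]) cube([3000, 100, 3000]);
translate([0, 100, 0]) cube([100, 3800, 3000]);
translate([2900, 100, 0]) cube([100, 3800, 3000]);


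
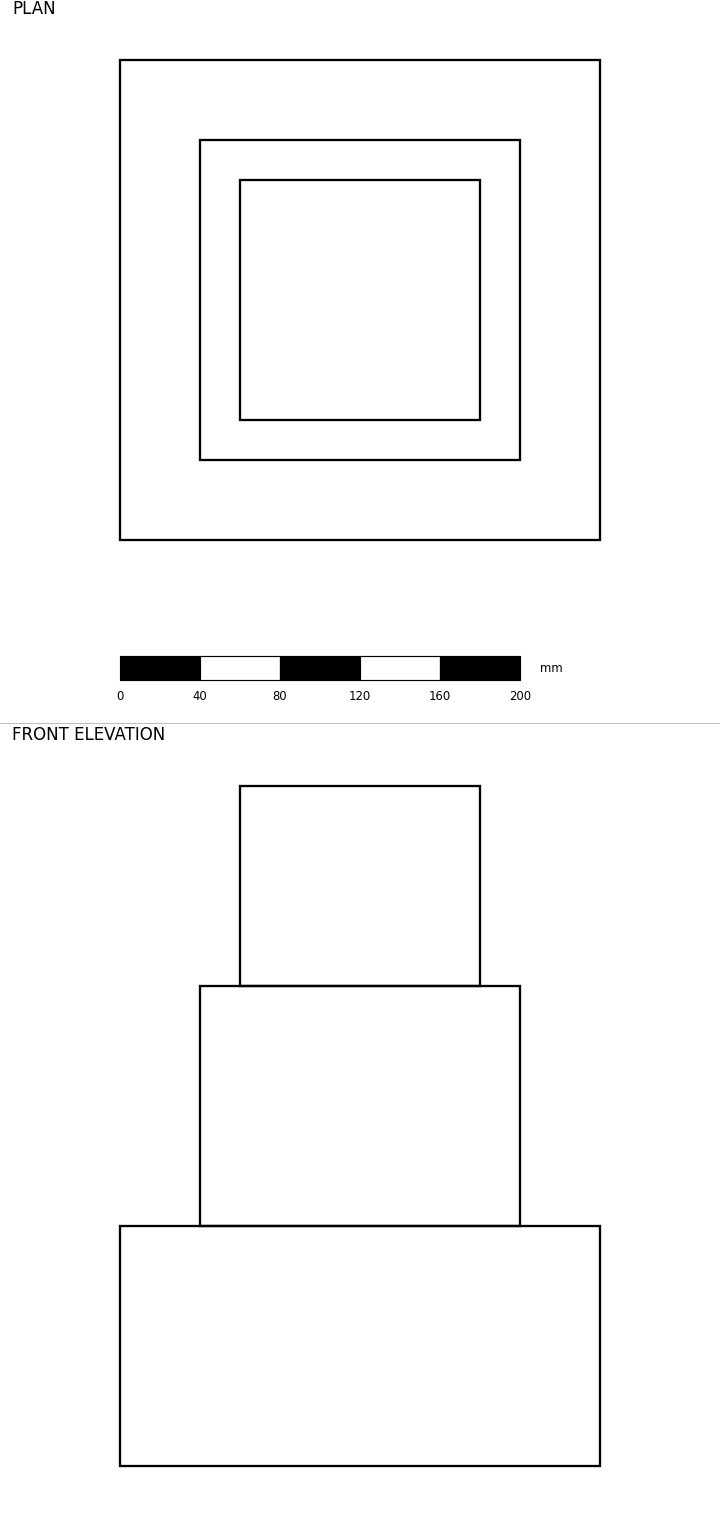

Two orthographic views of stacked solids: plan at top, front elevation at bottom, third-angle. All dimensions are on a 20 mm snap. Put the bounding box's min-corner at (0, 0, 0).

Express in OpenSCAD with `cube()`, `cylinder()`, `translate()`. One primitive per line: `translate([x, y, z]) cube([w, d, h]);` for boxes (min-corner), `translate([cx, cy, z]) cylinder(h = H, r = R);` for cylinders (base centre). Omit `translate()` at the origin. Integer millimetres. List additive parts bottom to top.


cube([240, 240, 120]);
translate([40, 40, 120]) cube([160, 160, 120]);
translate([60, 60, 240]) cube([120, 120, 100]);


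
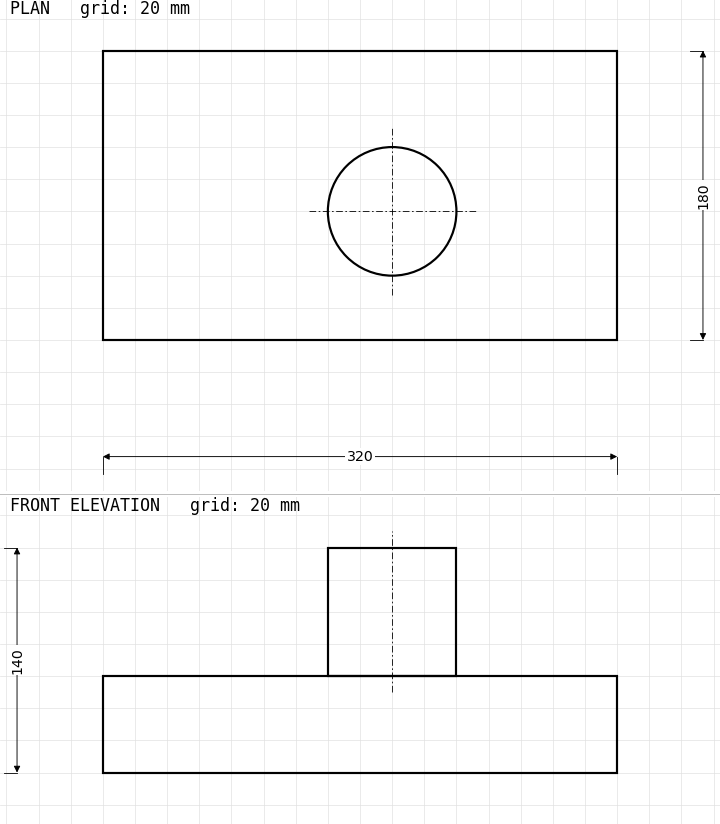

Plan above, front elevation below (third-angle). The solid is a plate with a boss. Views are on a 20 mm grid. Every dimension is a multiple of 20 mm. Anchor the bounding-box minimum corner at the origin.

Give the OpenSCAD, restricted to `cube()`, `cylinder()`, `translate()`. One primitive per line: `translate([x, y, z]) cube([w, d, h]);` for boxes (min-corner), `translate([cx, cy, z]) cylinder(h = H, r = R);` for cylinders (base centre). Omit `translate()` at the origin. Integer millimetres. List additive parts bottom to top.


cube([320, 180, 60]);
translate([180, 80, 60]) cylinder(h = 80, r = 40);


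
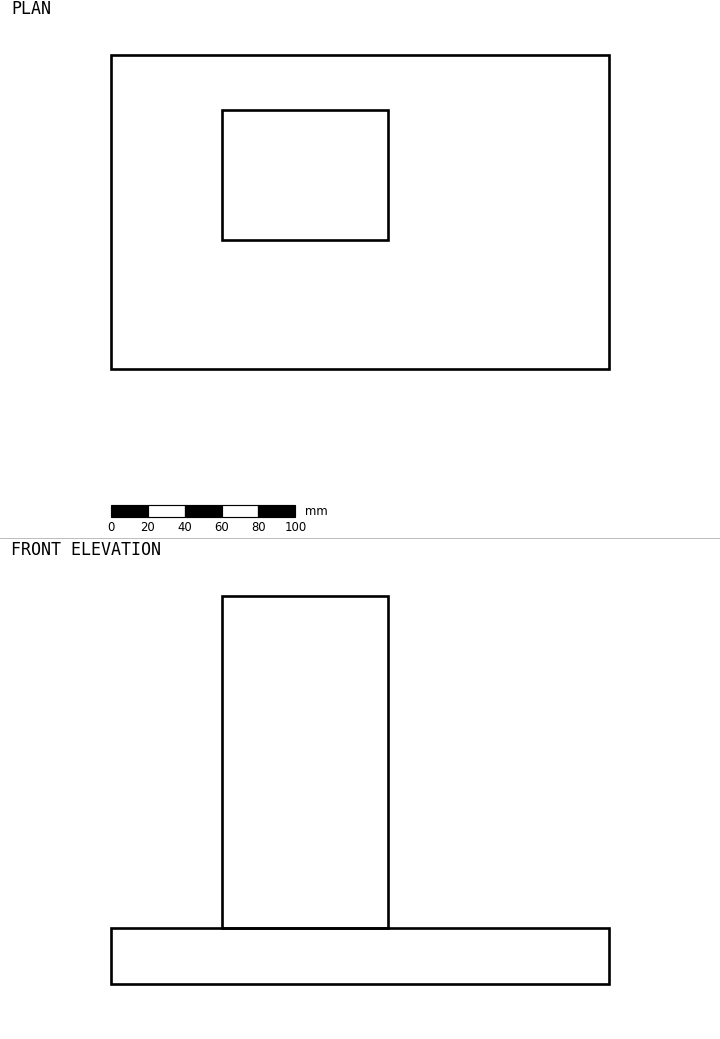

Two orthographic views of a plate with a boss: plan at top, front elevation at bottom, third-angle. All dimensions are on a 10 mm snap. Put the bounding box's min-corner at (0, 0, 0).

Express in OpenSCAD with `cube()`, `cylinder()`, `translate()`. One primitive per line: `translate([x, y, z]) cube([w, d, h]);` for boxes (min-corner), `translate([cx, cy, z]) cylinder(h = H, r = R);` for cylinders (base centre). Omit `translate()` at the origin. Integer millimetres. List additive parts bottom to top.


cube([270, 170, 30]);
translate([60, 70, 30]) cube([90, 70, 180]);
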